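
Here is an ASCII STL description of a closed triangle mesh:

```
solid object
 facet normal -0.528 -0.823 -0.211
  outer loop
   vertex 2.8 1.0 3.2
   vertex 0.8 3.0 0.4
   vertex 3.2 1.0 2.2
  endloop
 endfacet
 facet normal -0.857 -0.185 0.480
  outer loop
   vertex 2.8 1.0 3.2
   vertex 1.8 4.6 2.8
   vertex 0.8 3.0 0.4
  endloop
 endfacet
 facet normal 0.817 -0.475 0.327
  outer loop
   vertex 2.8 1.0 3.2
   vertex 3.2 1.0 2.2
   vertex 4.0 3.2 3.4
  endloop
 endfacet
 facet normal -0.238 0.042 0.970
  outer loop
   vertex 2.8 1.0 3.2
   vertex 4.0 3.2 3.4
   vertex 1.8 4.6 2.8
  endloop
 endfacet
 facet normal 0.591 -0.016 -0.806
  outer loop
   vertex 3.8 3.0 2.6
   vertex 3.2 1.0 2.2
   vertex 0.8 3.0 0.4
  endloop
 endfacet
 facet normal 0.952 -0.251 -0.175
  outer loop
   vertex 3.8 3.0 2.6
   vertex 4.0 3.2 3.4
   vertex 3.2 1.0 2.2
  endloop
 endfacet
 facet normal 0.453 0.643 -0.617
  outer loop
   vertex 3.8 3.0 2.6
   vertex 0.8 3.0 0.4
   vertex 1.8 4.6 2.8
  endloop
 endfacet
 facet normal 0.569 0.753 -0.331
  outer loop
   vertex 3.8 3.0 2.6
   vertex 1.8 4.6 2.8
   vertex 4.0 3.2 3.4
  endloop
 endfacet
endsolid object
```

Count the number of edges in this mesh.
12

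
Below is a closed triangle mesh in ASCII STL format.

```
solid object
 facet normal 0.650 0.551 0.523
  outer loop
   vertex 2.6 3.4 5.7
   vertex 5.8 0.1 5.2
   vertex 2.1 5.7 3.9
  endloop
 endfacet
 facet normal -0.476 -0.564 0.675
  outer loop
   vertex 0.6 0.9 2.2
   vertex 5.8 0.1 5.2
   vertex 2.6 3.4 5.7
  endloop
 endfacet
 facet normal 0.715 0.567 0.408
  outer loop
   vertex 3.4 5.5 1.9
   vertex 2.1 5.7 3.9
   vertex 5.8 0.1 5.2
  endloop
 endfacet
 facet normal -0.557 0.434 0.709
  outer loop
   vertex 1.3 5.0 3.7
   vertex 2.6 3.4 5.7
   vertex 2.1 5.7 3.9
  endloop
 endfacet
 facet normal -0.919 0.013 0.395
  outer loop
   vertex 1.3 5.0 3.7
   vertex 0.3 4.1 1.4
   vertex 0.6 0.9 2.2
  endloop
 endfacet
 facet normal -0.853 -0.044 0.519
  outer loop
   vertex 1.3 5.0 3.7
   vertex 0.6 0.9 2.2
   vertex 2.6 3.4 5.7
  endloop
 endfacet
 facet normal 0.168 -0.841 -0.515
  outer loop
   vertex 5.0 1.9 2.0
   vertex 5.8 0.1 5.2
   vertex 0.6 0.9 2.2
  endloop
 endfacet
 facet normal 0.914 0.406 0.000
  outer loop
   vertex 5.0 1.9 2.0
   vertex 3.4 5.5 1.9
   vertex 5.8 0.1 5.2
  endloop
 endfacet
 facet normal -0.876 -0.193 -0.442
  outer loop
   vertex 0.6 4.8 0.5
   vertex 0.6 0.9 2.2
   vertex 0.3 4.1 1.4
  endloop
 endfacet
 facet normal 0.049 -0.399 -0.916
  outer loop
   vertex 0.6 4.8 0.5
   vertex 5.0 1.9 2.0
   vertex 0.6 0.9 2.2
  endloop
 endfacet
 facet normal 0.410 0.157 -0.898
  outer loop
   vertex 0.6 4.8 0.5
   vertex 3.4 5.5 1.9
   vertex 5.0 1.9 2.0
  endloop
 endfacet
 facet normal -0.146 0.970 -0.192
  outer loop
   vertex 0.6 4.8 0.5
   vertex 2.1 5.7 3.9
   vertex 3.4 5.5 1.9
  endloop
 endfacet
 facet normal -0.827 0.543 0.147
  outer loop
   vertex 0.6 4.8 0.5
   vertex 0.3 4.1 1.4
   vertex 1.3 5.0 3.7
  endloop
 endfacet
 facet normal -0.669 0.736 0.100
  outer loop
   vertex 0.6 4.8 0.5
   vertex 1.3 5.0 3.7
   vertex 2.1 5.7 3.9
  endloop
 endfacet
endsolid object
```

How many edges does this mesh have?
21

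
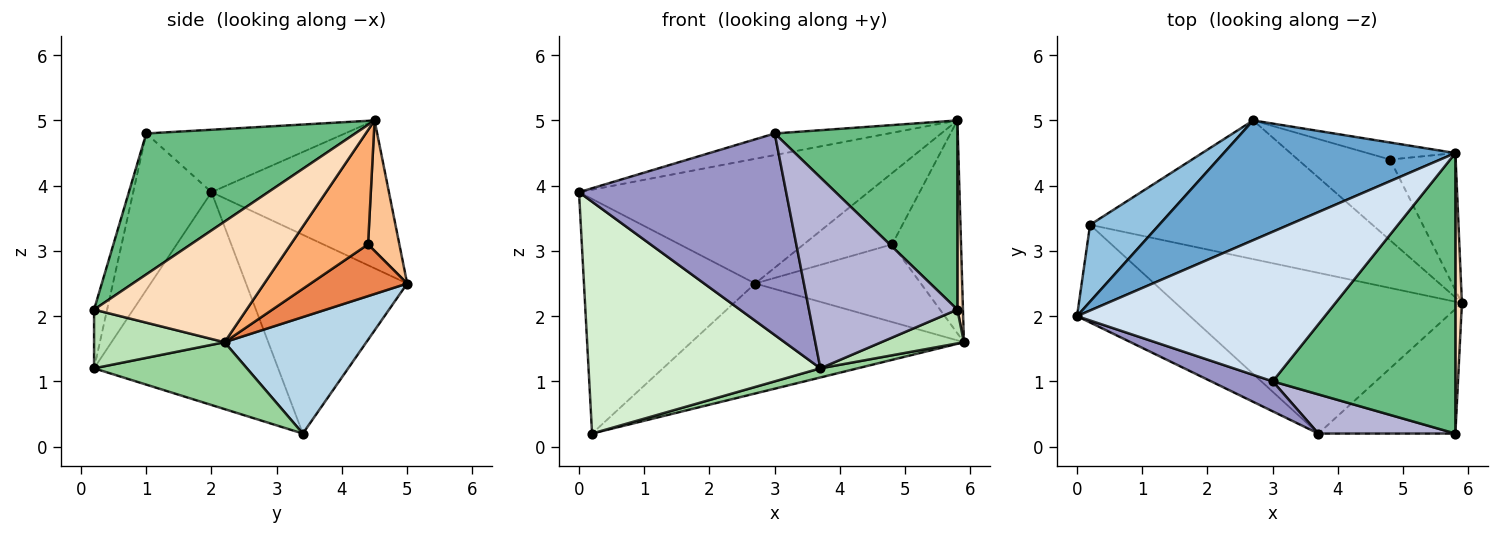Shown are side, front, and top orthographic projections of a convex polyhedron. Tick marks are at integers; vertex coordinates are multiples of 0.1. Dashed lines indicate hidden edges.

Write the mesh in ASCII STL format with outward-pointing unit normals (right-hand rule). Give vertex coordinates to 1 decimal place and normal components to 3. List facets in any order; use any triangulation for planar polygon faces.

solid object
 facet normal -0.404 0.660 0.633
  outer loop
   vertex 5.8 4.5 5.0
   vertex 2.7 5.0 2.5
   vertex 0.0 2.0 3.9
  endloop
 endfacet
 facet normal -0.667 0.708 0.232
  outer loop
   vertex 0.2 3.4 0.2
   vertex 0.0 2.0 3.9
   vertex 2.7 5.0 2.5
  endloop
 endfacet
 facet normal 0.308 0.591 -0.746
  outer loop
   vertex 0.2 3.4 0.2
   vertex 2.7 5.0 2.5
   vertex 5.9 2.2 1.6
  endloop
 endfacet
 facet normal -0.242 0.139 0.960
  outer loop
   vertex 3.0 1.0 4.8
   vertex 5.8 4.5 5.0
   vertex 0.0 2.0 3.9
  endloop
 endfacet
 facet normal 0.375 0.643 -0.668
  outer loop
   vertex 4.8 4.4 3.1
   vertex 5.9 2.2 1.6
   vertex 2.7 5.0 2.5
  endloop
 endfacet
 facet normal 0.686 0.612 -0.393
  outer loop
   vertex 4.8 4.4 3.1
   vertex 5.8 4.5 5.0
   vertex 5.9 2.2 1.6
  endloop
 endfacet
 facet normal 0.326 0.920 -0.220
  outer loop
   vertex 4.8 4.4 3.1
   vertex 2.7 5.0 2.5
   vertex 5.8 4.5 5.0
  endloop
 endfacet
 facet normal 0.998 -0.036 0.054
  outer loop
   vertex 5.8 0.2 2.1
   vertex 5.9 2.2 1.6
   vertex 5.8 4.5 5.0
  endloop
 endfacet
 facet normal 0.539 -0.471 0.698
  outer loop
   vertex 5.8 0.2 2.1
   vertex 5.8 4.5 5.0
   vertex 3.0 1.0 4.8
  endloop
 endfacet
 facet normal 0.227 -0.055 -0.972
  outer loop
   vertex 3.7 0.2 1.2
   vertex 0.2 3.4 0.2
   vertex 5.9 2.2 1.6
  endloop
 endfacet
 facet normal 0.382 -0.242 -0.892
  outer loop
   vertex 3.7 0.2 1.2
   vertex 5.9 2.2 1.6
   vertex 5.8 0.2 2.1
  endloop
 endfacet
 facet normal -0.590 -0.744 -0.313
  outer loop
   vertex 3.7 0.2 1.2
   vertex 0.0 2.0 3.9
   vertex 0.2 3.4 0.2
  endloop
 endfacet
 facet normal -0.350 -0.926 0.138
  outer loop
   vertex 3.7 0.2 1.2
   vertex 3.0 1.0 4.8
   vertex 0.0 2.0 3.9
  endloop
 endfacet
 facet normal -0.086 -0.976 0.200
  outer loop
   vertex 3.7 0.2 1.2
   vertex 5.8 0.2 2.1
   vertex 3.0 1.0 4.8
  endloop
 endfacet
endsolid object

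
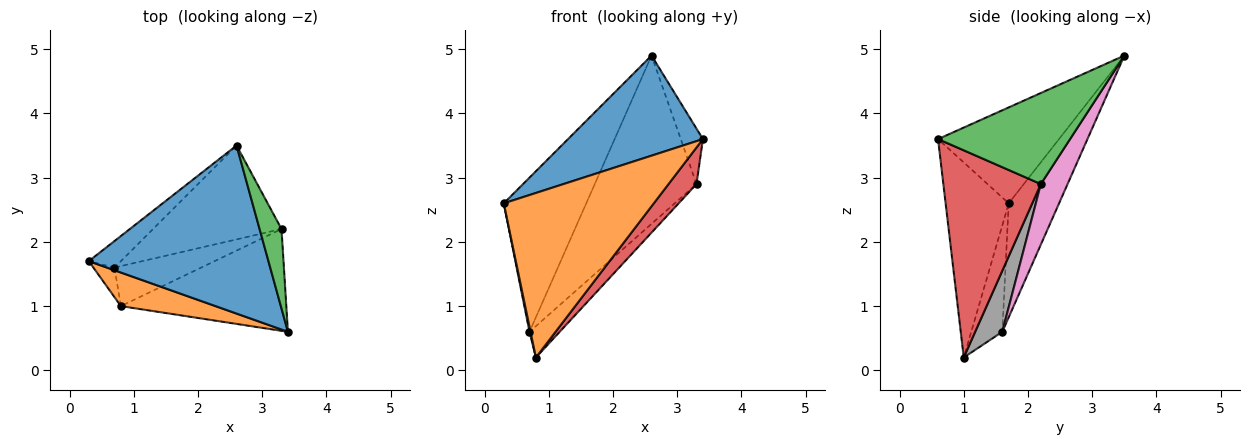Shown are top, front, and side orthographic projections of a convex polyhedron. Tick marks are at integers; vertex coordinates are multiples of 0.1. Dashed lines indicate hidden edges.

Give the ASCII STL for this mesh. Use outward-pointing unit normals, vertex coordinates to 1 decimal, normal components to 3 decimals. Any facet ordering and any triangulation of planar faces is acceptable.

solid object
 facet normal -0.417 -0.465 0.781
  outer loop
   vertex 2.6 3.5 4.9
   vertex 0.3 1.7 2.6
   vertex 3.4 0.6 3.6
  endloop
 endfacet
 facet normal -0.381 -0.906 0.185
  outer loop
   vertex 0.8 1.0 0.2
   vertex 3.4 0.6 3.6
   vertex 0.3 1.7 2.6
  endloop
 endfacet
 facet normal 0.959 0.161 0.231
  outer loop
   vertex 3.3 2.2 2.9
   vertex 2.6 3.5 4.9
   vertex 3.4 0.6 3.6
  endloop
 endfacet
 facet normal 0.763 -0.219 -0.609
  outer loop
   vertex 3.3 2.2 2.9
   vertex 3.4 0.6 3.6
   vertex 0.8 1.0 0.2
  endloop
 endfacet
 facet normal -0.516 0.844 -0.145
  outer loop
   vertex 0.7 1.6 0.6
   vertex 0.3 1.7 2.6
   vertex 2.6 3.5 4.9
  endloop
 endfacet
 facet normal -0.980 -0.034 -0.194
  outer loop
   vertex 0.7 1.6 0.6
   vertex 0.8 1.0 0.2
   vertex 0.3 1.7 2.6
  endloop
 endfacet
 facet normal 0.224 0.851 -0.475
  outer loop
   vertex 0.7 1.6 0.6
   vertex 2.6 3.5 4.9
   vertex 3.3 2.2 2.9
  endloop
 endfacet
 facet normal 0.484 0.540 -0.688
  outer loop
   vertex 0.7 1.6 0.6
   vertex 3.3 2.2 2.9
   vertex 0.8 1.0 0.2
  endloop
 endfacet
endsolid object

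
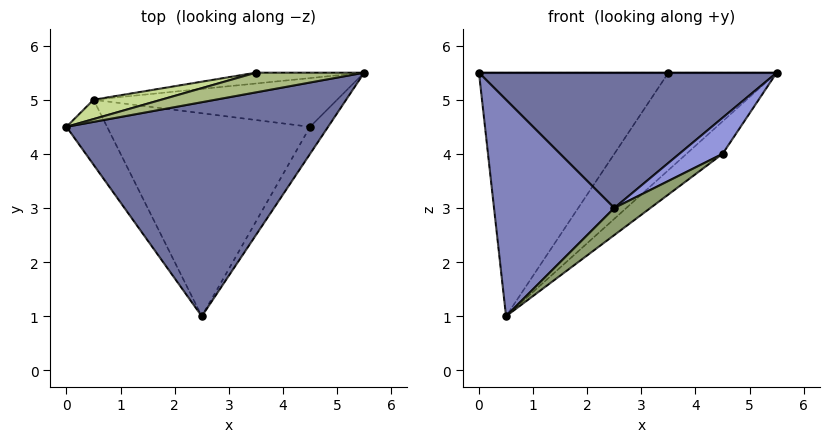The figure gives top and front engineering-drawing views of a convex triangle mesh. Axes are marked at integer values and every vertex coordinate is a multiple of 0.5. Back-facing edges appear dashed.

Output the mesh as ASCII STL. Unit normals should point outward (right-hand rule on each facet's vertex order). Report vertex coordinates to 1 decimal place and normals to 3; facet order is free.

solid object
 facet normal 0.097 -0.532 0.841
  outer loop
   vertex 2.5 1.0 3.0
   vertex 5.5 5.5 5.5
   vertex 0.0 4.5 5.5
  endloop
 endfacet
 facet normal -0.852 -0.501 -0.150
  outer loop
   vertex 0.5 5.0 1.0
   vertex 2.5 1.0 3.0
   vertex 0.0 4.5 5.5
  endloop
 endfacet
 facet normal 0.862 -0.406 -0.304
  outer loop
   vertex 4.5 4.5 4.0
   vertex 5.5 5.5 5.5
   vertex 2.5 1.0 3.0
  endloop
 endfacet
 facet normal 0.570 0.456 -0.684
  outer loop
   vertex 4.5 4.5 4.0
   vertex 0.5 5.0 1.0
   vertex 5.5 5.5 5.5
  endloop
 endfacet
 facet normal 0.588 -0.107 -0.802
  outer loop
   vertex 4.5 4.5 4.0
   vertex 2.5 1.0 3.0
   vertex 0.5 5.0 1.0
  endloop
 endfacet
 facet normal 0.000 0.000 1.000
  outer loop
   vertex 3.5 5.5 5.5
   vertex 0.0 4.5 5.5
   vertex 5.5 5.5 5.5
  endloop
 endfacet
 facet normal -0.274 0.959 0.076
  outer loop
   vertex 3.5 5.5 5.5
   vertex 0.5 5.0 1.0
   vertex 0.0 4.5 5.5
  endloop
 endfacet
 facet normal 0.000 0.994 -0.110
  outer loop
   vertex 3.5 5.5 5.5
   vertex 5.5 5.5 5.5
   vertex 0.5 5.0 1.0
  endloop
 endfacet
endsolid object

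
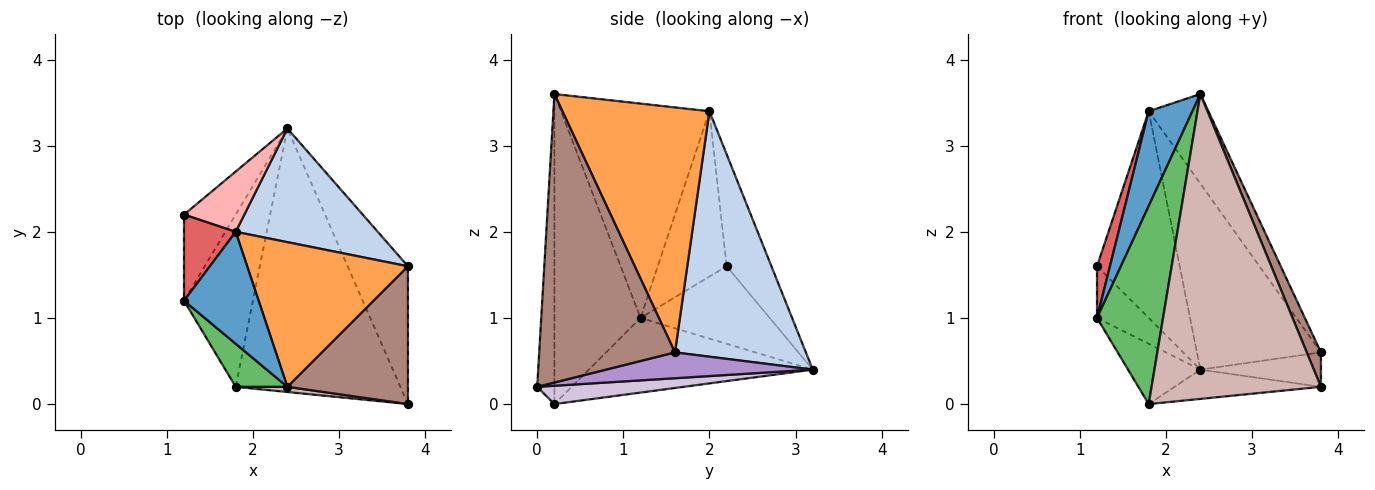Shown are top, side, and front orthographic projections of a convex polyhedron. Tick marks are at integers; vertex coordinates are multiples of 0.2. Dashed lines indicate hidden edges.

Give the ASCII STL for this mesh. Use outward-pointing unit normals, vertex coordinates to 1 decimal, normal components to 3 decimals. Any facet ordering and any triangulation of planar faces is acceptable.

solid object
 facet normal -0.910 -0.268 0.317
  outer loop
   vertex 1.8 2.0 3.4
   vertex 1.2 1.2 1.0
   vertex 2.4 0.2 3.6
  endloop
 endfacet
 facet normal 0.669 0.634 0.387
  outer loop
   vertex 1.8 2.0 3.4
   vertex 3.8 1.6 0.6
   vertex 2.4 3.2 0.4
  endloop
 endfacet
 facet normal 0.792 0.322 0.520
  outer loop
   vertex 1.8 2.0 3.4
   vertex 2.4 0.2 3.6
   vertex 3.8 1.6 0.6
  endloop
 endfacet
 facet normal -0.715 0.231 -0.660
  outer loop
   vertex 1.8 0.2 0.0
   vertex 1.2 1.2 1.0
   vertex 2.4 3.2 0.4
  endloop
 endfacet
 facet normal -0.787 -0.603 0.131
  outer loop
   vertex 1.8 0.2 0.0
   vertex 2.4 0.2 3.6
   vertex 1.2 1.2 1.0
  endloop
 endfacet
 facet normal -0.789 0.316 -0.526
  outer loop
   vertex 1.2 2.2 1.6
   vertex 2.4 3.2 0.4
   vertex 1.2 1.2 1.0
  endloop
 endfacet
 facet normal -0.940 -0.176 0.294
  outer loop
   vertex 1.2 2.2 1.6
   vertex 1.2 1.2 1.0
   vertex 1.8 2.0 3.4
  endloop
 endfacet
 facet normal -0.461 0.852 0.248
  outer loop
   vertex 1.2 2.2 1.6
   vertex 1.8 2.0 3.4
   vertex 2.4 3.2 0.4
  endloop
 endfacet
 facet normal 0.384 0.224 -0.896
  outer loop
   vertex 3.8 0.0 0.2
   vertex 2.4 3.2 0.4
   vertex 3.8 1.6 0.6
  endloop
 endfacet
 facet normal 0.110 0.110 -0.988
  outer loop
   vertex 3.8 0.0 0.2
   vertex 1.8 0.2 0.0
   vertex 2.4 3.2 0.4
  endloop
 endfacet
 facet normal 0.918 -0.096 0.384
  outer loop
   vertex 3.8 0.0 0.2
   vertex 3.8 1.6 0.6
   vertex 2.4 0.2 3.6
  endloop
 endfacet
 facet normal -0.101 -0.995 0.017
  outer loop
   vertex 3.8 0.0 0.2
   vertex 2.4 0.2 3.6
   vertex 1.8 0.2 0.0
  endloop
 endfacet
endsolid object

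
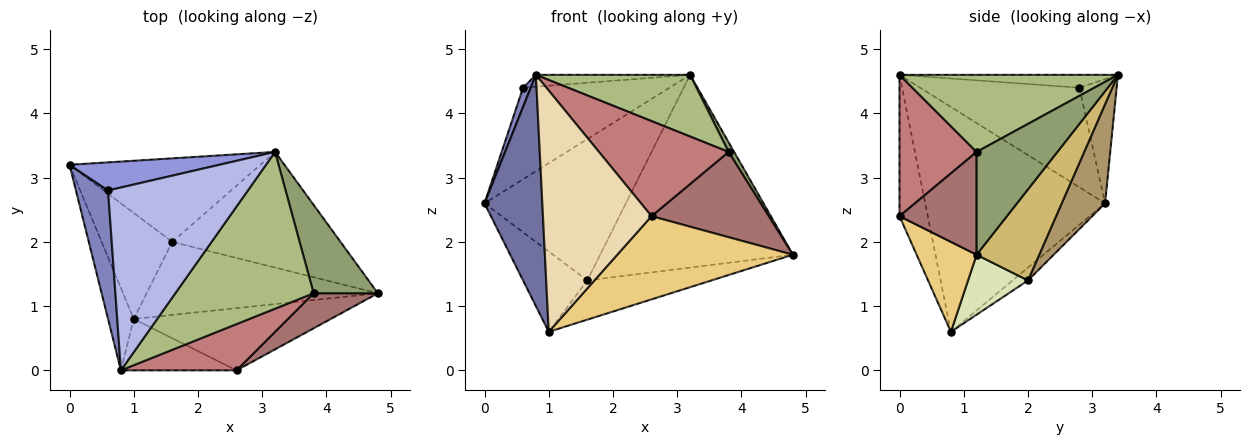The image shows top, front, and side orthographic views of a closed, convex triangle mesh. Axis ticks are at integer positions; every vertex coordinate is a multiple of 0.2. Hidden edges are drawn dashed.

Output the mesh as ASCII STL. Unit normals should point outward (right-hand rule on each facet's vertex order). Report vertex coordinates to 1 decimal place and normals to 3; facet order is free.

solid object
 facet normal -0.946 -0.304 -0.108
  outer loop
   vertex 1.0 0.8 0.6
   vertex 0.8 0.0 4.6
   vertex 0.0 3.2 2.6
  endloop
 endfacet
 facet normal -0.951 -0.046 0.307
  outer loop
   vertex 0.6 2.8 4.4
   vertex 0.0 3.2 2.6
   vertex 0.8 0.0 4.6
  endloop
 endfacet
 facet normal -0.236 0.929 0.285
  outer loop
   vertex 0.6 2.8 4.4
   vertex 3.2 3.4 4.6
   vertex 0.0 3.2 2.6
  endloop
 endfacet
 facet normal -0.091 0.064 0.994
  outer loop
   vertex 0.6 2.8 4.4
   vertex 0.8 0.0 4.6
   vertex 3.2 3.4 4.6
  endloop
 endfacet
 facet normal 0.847 -0.058 0.529
  outer loop
   vertex 3.8 1.2 3.4
   vertex 4.8 1.2 1.8
   vertex 3.2 3.4 4.6
  endloop
 endfacet
 facet normal 0.460 -0.325 0.826
  outer loop
   vertex 3.8 1.2 3.4
   vertex 3.2 3.4 4.6
   vertex 0.8 0.0 4.6
  endloop
 endfacet
 facet normal -0.143 0.598 -0.789
  outer loop
   vertex 1.6 2.0 1.4
   vertex 1.0 0.8 0.6
   vertex 0.0 3.2 2.6
  endloop
 endfacet
 facet normal 0.223 0.461 -0.859
  outer loop
   vertex 1.6 2.0 1.4
   vertex 4.8 1.2 1.8
   vertex 1.0 0.8 0.6
  endloop
 endfacet
 facet normal 0.255 0.832 -0.492
  outer loop
   vertex 1.6 2.0 1.4
   vertex 0.0 3.2 2.6
   vertex 3.2 3.4 4.6
  endloop
 endfacet
 facet normal 0.268 0.826 -0.496
  outer loop
   vertex 1.6 2.0 1.4
   vertex 3.2 3.4 4.6
   vertex 4.8 1.2 1.8
  endloop
 endfacet
 facet normal 0.264 -0.772 -0.578
  outer loop
   vertex 2.6 0.0 2.4
   vertex 1.0 0.8 0.6
   vertex 4.8 1.2 1.8
  endloop
 endfacet
 facet normal -0.247 -0.948 -0.202
  outer loop
   vertex 2.6 0.0 2.4
   vertex 0.8 0.0 4.6
   vertex 1.0 0.8 0.6
  endloop
 endfacet
 facet normal 0.520 -0.790 0.325
  outer loop
   vertex 2.6 0.0 2.4
   vertex 4.8 1.2 1.8
   vertex 3.8 1.2 3.4
  endloop
 endfacet
 facet normal 0.472 -0.793 0.386
  outer loop
   vertex 2.6 0.0 2.4
   vertex 3.8 1.2 3.4
   vertex 0.8 0.0 4.6
  endloop
 endfacet
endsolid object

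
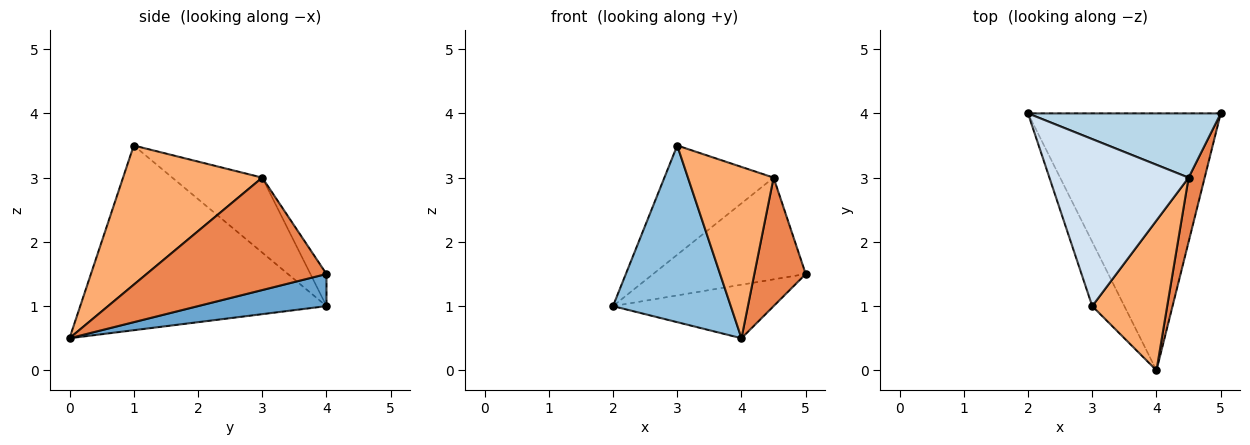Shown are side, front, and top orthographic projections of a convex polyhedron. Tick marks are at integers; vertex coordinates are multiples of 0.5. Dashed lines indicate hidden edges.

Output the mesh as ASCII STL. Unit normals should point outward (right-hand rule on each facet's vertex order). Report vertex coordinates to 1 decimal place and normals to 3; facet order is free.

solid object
 facet normal 0.161 0.201 -0.966
  outer loop
   vertex 4.0 0.0 0.5
   vertex 2.0 4.0 1.0
   vertex 5.0 4.0 1.5
  endloop
 endfacet
 facet normal -0.891 -0.426 -0.155
  outer loop
   vertex 3.0 1.0 3.5
   vertex 2.0 4.0 1.0
   vertex 4.0 0.0 0.5
  endloop
 endfacet
 facet normal -0.089 0.842 0.532
  outer loop
   vertex 4.5 3.0 3.0
   vertex 5.0 4.0 1.5
   vertex 2.0 4.0 1.0
  endloop
 endfacet
 facet normal -0.411 0.499 0.763
  outer loop
   vertex 4.5 3.0 3.0
   vertex 2.0 4.0 1.0
   vertex 3.0 1.0 3.5
  endloop
 endfacet
 facet normal 0.953 -0.272 0.136
  outer loop
   vertex 4.5 3.0 3.0
   vertex 4.0 0.0 0.5
   vertex 5.0 4.0 1.5
  endloop
 endfacet
 facet normal 0.774 -0.476 0.417
  outer loop
   vertex 4.5 3.0 3.0
   vertex 3.0 1.0 3.5
   vertex 4.0 0.0 0.5
  endloop
 endfacet
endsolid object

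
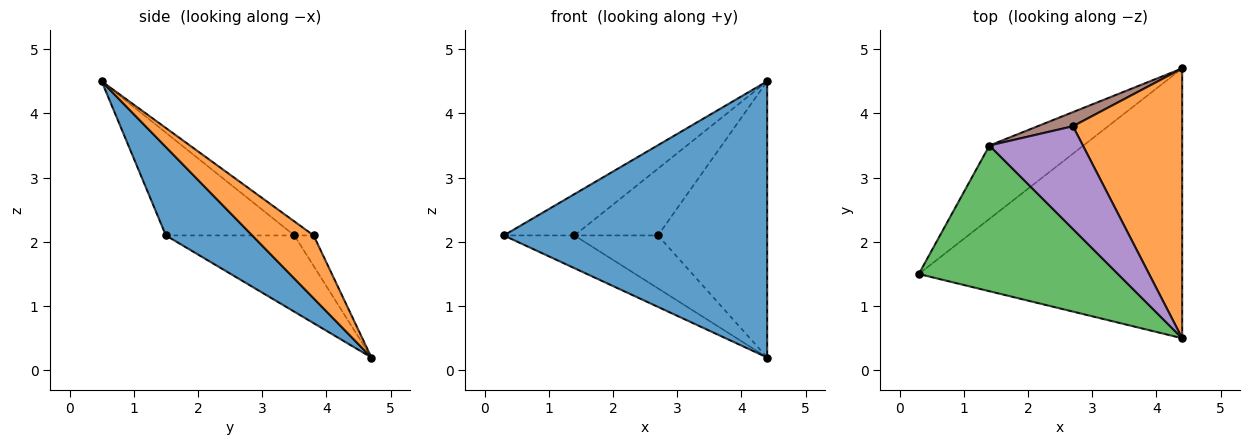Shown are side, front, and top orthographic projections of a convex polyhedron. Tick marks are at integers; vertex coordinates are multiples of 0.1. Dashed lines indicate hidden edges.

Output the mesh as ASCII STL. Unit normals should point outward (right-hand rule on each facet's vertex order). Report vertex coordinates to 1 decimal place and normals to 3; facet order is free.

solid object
 facet normal 0.228 -0.696 -0.680
  outer loop
   vertex 4.4 4.7 0.2
   vertex 4.4 0.5 4.5
   vertex 0.3 1.5 2.1
  endloop
 endfacet
 facet normal 0.373 0.664 0.648
  outer loop
   vertex 2.7 3.8 2.1
   vertex 4.4 0.5 4.5
   vertex 4.4 4.7 0.2
  endloop
 endfacet
 facet normal -0.445 0.245 0.862
  outer loop
   vertex 1.4 3.5 2.1
   vertex 0.3 1.5 2.1
   vertex 4.4 0.5 4.5
  endloop
 endfacet
 facet normal -0.596 0.328 -0.733
  outer loop
   vertex 1.4 3.5 2.1
   vertex 4.4 4.7 0.2
   vertex 0.3 1.5 2.1
  endloop
 endfacet
 facet normal -0.125 0.541 0.832
  outer loop
   vertex 1.4 3.5 2.1
   vertex 4.4 0.5 4.5
   vertex 2.7 3.8 2.1
  endloop
 endfacet
 facet normal -0.218 0.943 0.252
  outer loop
   vertex 1.4 3.5 2.1
   vertex 2.7 3.8 2.1
   vertex 4.4 4.7 0.2
  endloop
 endfacet
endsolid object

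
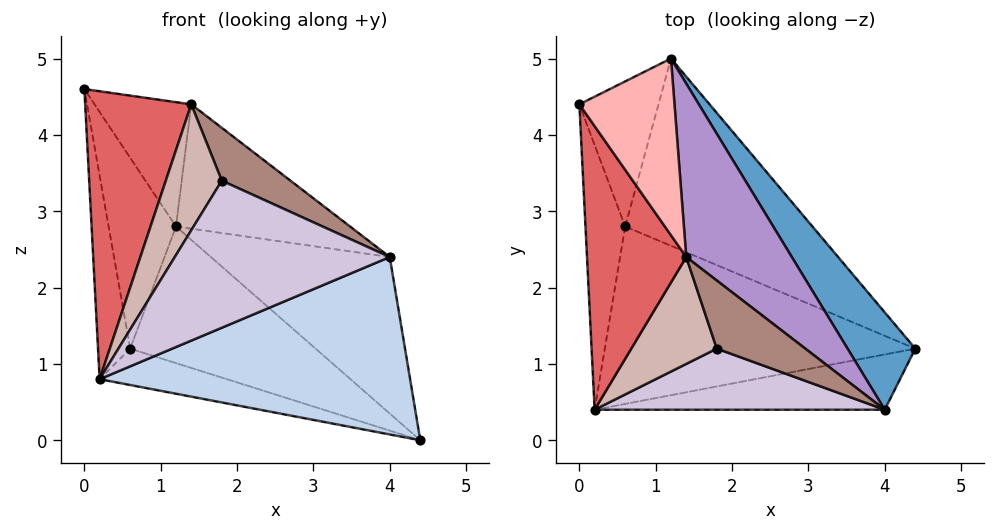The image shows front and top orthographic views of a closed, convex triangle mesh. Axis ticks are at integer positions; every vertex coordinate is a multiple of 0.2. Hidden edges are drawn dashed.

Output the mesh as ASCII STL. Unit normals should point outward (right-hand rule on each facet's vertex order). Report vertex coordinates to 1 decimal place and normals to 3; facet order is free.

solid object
 facet normal 0.827 0.478 0.297
  outer loop
   vertex 4.0 0.4 2.4
   vertex 4.4 1.2 0.0
   vertex 1.2 5.0 2.8
  endloop
 endfacet
 facet normal 0.124 -0.947 -0.295
  outer loop
   vertex 0.2 0.4 0.8
   vertex 4.4 1.2 0.0
   vertex 4.0 0.4 2.4
  endloop
 endfacet
 facet normal -0.007 0.589 -0.808
  outer loop
   vertex 0.6 2.8 1.2
   vertex 1.2 5.0 2.8
   vertex 4.4 1.2 0.0
  endloop
 endfacet
 facet normal -0.219 0.196 -0.956
  outer loop
   vertex 0.6 2.8 1.2
   vertex 4.4 1.2 0.0
   vertex 0.2 0.4 0.8
  endloop
 endfacet
 facet normal -0.794 0.484 -0.368
  outer loop
   vertex 0.6 2.8 1.2
   vertex 0.0 4.4 4.6
   vertex 1.2 5.0 2.8
  endloop
 endfacet
 facet normal -0.944 0.201 -0.261
  outer loop
   vertex 0.6 2.8 1.2
   vertex 0.2 0.4 0.8
   vertex 0.0 4.4 4.6
  endloop
 endfacet
 facet normal -0.676 -0.525 0.517
  outer loop
   vertex 1.4 2.4 4.4
   vertex 0.0 4.4 4.6
   vertex 0.2 0.4 0.8
  endloop
 endfacet
 facet normal 0.685 0.420 0.596
  outer loop
   vertex 1.4 2.4 4.4
   vertex 1.2 5.0 2.8
   vertex 0.0 4.4 4.6
  endloop
 endfacet
 facet normal 0.732 0.397 0.554
  outer loop
   vertex 1.4 2.4 4.4
   vertex 4.0 0.4 2.4
   vertex 1.2 5.0 2.8
  endloop
 endfacet
 facet normal -0.159 -0.912 0.379
  outer loop
   vertex 1.8 1.2 3.4
   vertex 0.2 0.4 0.8
   vertex 4.0 0.4 2.4
  endloop
 endfacet
 facet normal 0.135 -0.607 0.783
  outer loop
   vertex 1.8 1.2 3.4
   vertex 4.0 0.4 2.4
   vertex 1.4 2.4 4.4
  endloop
 endfacet
 facet normal -0.557 -0.633 0.537
  outer loop
   vertex 1.8 1.2 3.4
   vertex 1.4 2.4 4.4
   vertex 0.2 0.4 0.8
  endloop
 endfacet
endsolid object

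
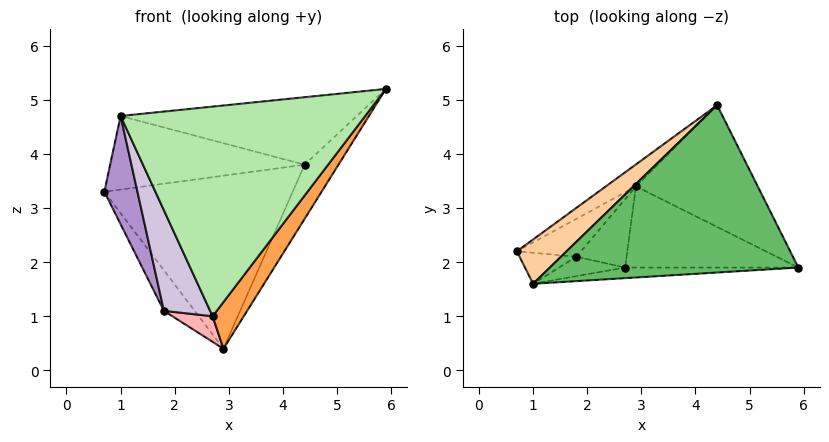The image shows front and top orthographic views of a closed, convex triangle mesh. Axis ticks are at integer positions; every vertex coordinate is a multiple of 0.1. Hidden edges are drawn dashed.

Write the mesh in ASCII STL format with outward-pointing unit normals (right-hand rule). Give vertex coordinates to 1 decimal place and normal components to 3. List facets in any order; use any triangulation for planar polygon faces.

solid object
 facet normal -0.577 0.810 -0.103
  outer loop
   vertex 2.9 3.4 0.4
   vertex 0.7 2.2 3.3
   vertex 4.4 4.9 3.8
  endloop
 endfacet
 facet normal 0.857 0.209 -0.470
  outer loop
   vertex 2.9 3.4 0.4
   vertex 4.4 4.9 3.8
   vertex 5.9 1.9 5.2
  endloop
 endfacet
 facet normal 0.751 -0.329 -0.572
  outer loop
   vertex 2.7 1.9 1.0
   vertex 2.9 3.4 0.4
   vertex 5.9 1.9 5.2
  endloop
 endfacet
 facet normal -0.571 0.703 0.424
  outer loop
   vertex 1.0 1.6 4.7
   vertex 4.4 4.9 3.8
   vertex 0.7 2.2 3.3
  endloop
 endfacet
 facet normal -0.117 0.371 0.921
  outer loop
   vertex 1.0 1.6 4.7
   vertex 5.9 1.9 5.2
   vertex 4.4 4.9 3.8
  endloop
 endfacet
 facet normal 0.066 -0.997 -0.050
  outer loop
   vertex 1.0 1.6 4.7
   vertex 2.7 1.9 1.0
   vertex 5.9 1.9 5.2
  endloop
 endfacet
 facet normal -0.792 0.446 -0.416
  outer loop
   vertex 1.8 2.1 1.1
   vertex 0.7 2.2 3.3
   vertex 2.9 3.4 0.4
  endloop
 endfacet
 facet normal -0.179 -0.345 -0.921
  outer loop
   vertex 1.8 2.1 1.1
   vertex 2.9 3.4 0.4
   vertex 2.7 1.9 1.0
  endloop
 endfacet
 facet normal -0.538 -0.810 -0.232
  outer loop
   vertex 1.8 2.1 1.1
   vertex 1.0 1.6 4.7
   vertex 0.7 2.2 3.3
  endloop
 endfacet
 facet normal -0.233 -0.955 -0.184
  outer loop
   vertex 1.8 2.1 1.1
   vertex 2.7 1.9 1.0
   vertex 1.0 1.6 4.7
  endloop
 endfacet
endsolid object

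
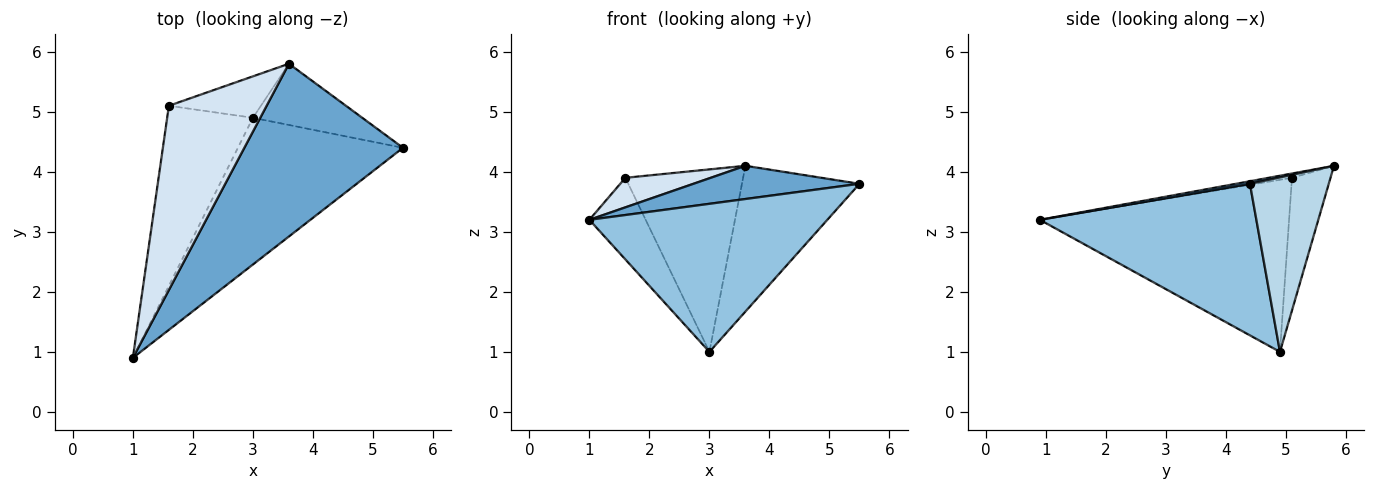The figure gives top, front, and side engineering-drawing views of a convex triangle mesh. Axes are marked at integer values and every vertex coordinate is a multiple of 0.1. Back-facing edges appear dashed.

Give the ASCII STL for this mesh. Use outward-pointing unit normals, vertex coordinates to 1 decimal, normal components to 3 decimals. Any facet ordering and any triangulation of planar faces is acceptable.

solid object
 facet normal 0.016 -0.189 0.982
  outer loop
   vertex 3.6 5.8 4.1
   vertex 1.0 0.9 3.2
   vertex 5.5 4.4 3.8
  endloop
 endfacet
 facet normal 0.543 -0.597 -0.591
  outer loop
   vertex 3.0 4.9 1.0
   vertex 5.5 4.4 3.8
   vertex 1.0 0.9 3.2
  endloop
 endfacet
 facet normal 0.526 0.784 -0.329
  outer loop
   vertex 3.0 4.9 1.0
   vertex 3.6 5.8 4.1
   vertex 5.5 4.4 3.8
  endloop
 endfacet
 facet normal -0.043 -0.158 0.986
  outer loop
   vertex 1.6 5.1 3.9
   vertex 1.0 0.9 3.2
   vertex 3.6 5.8 4.1
  endloop
 endfacet
 facet normal -0.877 0.198 -0.437
  outer loop
   vertex 1.6 5.1 3.9
   vertex 3.0 4.9 1.0
   vertex 1.0 0.9 3.2
  endloop
 endfacet
 facet normal -0.304 0.929 -0.211
  outer loop
   vertex 1.6 5.1 3.9
   vertex 3.6 5.8 4.1
   vertex 3.0 4.9 1.0
  endloop
 endfacet
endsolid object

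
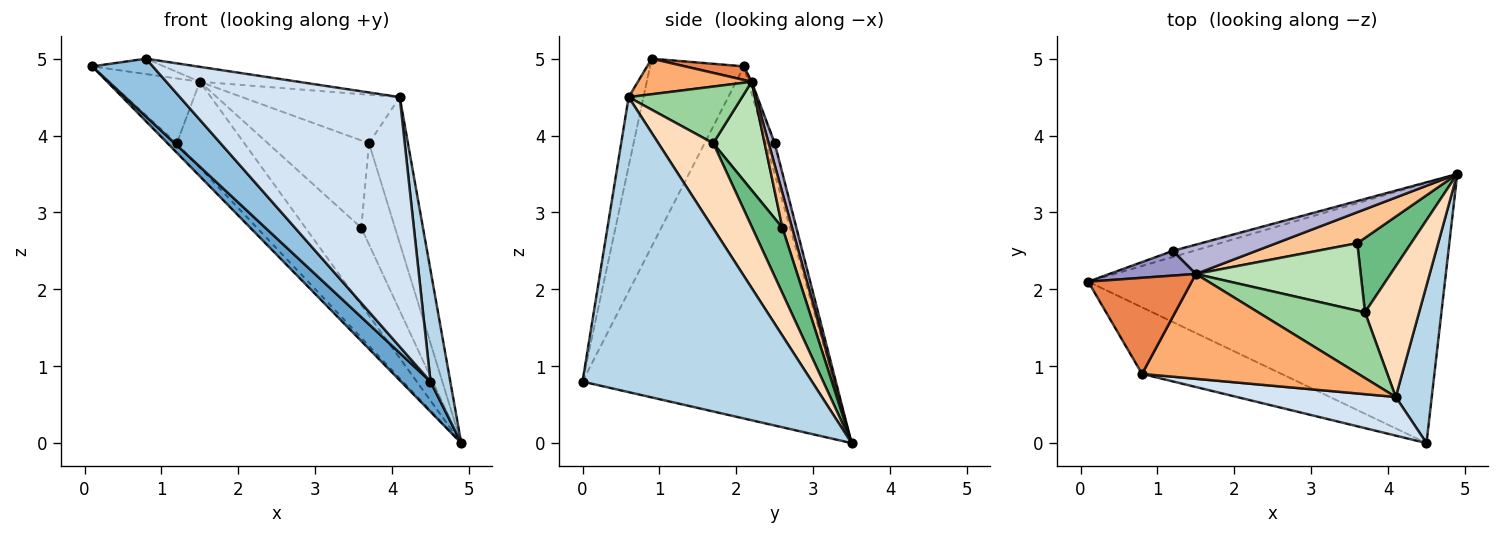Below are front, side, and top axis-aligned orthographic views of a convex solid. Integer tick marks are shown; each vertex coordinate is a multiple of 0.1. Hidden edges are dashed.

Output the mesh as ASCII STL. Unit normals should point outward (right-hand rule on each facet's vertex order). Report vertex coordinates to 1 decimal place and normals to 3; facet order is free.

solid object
 facet normal -0.700 -0.082 -0.709
  outer loop
   vertex 4.5 0.0 0.8
   vertex 0.1 2.1 4.9
   vertex 4.9 3.5 0.0
  endloop
 endfacet
 facet normal -0.713 -0.460 -0.529
  outer loop
   vertex 0.8 0.9 5.0
   vertex 0.1 2.1 4.9
   vertex 4.5 0.0 0.8
  endloop
 endfacet
 facet normal 0.989 -0.085 0.121
  outer loop
   vertex 4.1 0.6 4.5
   vertex 4.5 0.0 0.8
   vertex 4.9 3.5 0.0
  endloop
 endfacet
 facet normal -0.067 -0.986 0.153
  outer loop
   vertex 4.1 0.6 4.5
   vertex 0.8 0.9 5.0
   vertex 4.5 0.0 0.8
  endloop
 endfacet
 facet normal 0.129 0.157 0.979
  outer loop
   vertex 1.5 2.2 4.7
   vertex 0.1 2.1 4.9
   vertex 0.8 0.9 5.0
  endloop
 endfacet
 facet normal 0.161 0.139 0.977
  outer loop
   vertex 1.5 2.2 4.7
   vertex 0.8 0.9 5.0
   vertex 4.1 0.6 4.5
  endloop
 endfacet
 facet normal 0.159 0.916 0.368
  outer loop
   vertex 1.5 2.2 4.7
   vertex 3.6 2.6 2.8
   vertex 4.9 3.5 0.0
  endloop
 endfacet
 facet normal 0.724 0.514 0.460
  outer loop
   vertex 3.7 1.7 3.9
   vertex 4.1 0.6 4.5
   vertex 4.9 3.5 0.0
  endloop
 endfacet
 facet normal 0.584 0.653 0.481
  outer loop
   vertex 3.7 1.7 3.9
   vertex 4.9 3.5 0.0
   vertex 3.6 2.6 2.8
  endloop
 endfacet
 facet normal 0.393 0.546 0.740
  outer loop
   vertex 3.7 1.7 3.9
   vertex 1.5 2.2 4.7
   vertex 4.1 0.6 4.5
  endloop
 endfacet
 facet normal 0.373 0.734 0.567
  outer loop
   vertex 3.7 1.7 3.9
   vertex 3.6 2.6 2.8
   vertex 1.5 2.2 4.7
  endloop
 endfacet
 facet normal -0.624 0.657 -0.423
  outer loop
   vertex 1.2 2.5 3.9
   vertex 4.9 3.5 0.0
   vertex 0.1 2.1 4.9
  endloop
 endfacet
 facet normal -0.016 0.934 0.356
  outer loop
   vertex 1.2 2.5 3.9
   vertex 0.1 2.1 4.9
   vertex 1.5 2.2 4.7
  endloop
 endfacet
 facet normal 0.084 0.943 0.322
  outer loop
   vertex 1.2 2.5 3.9
   vertex 1.5 2.2 4.7
   vertex 4.9 3.5 0.0
  endloop
 endfacet
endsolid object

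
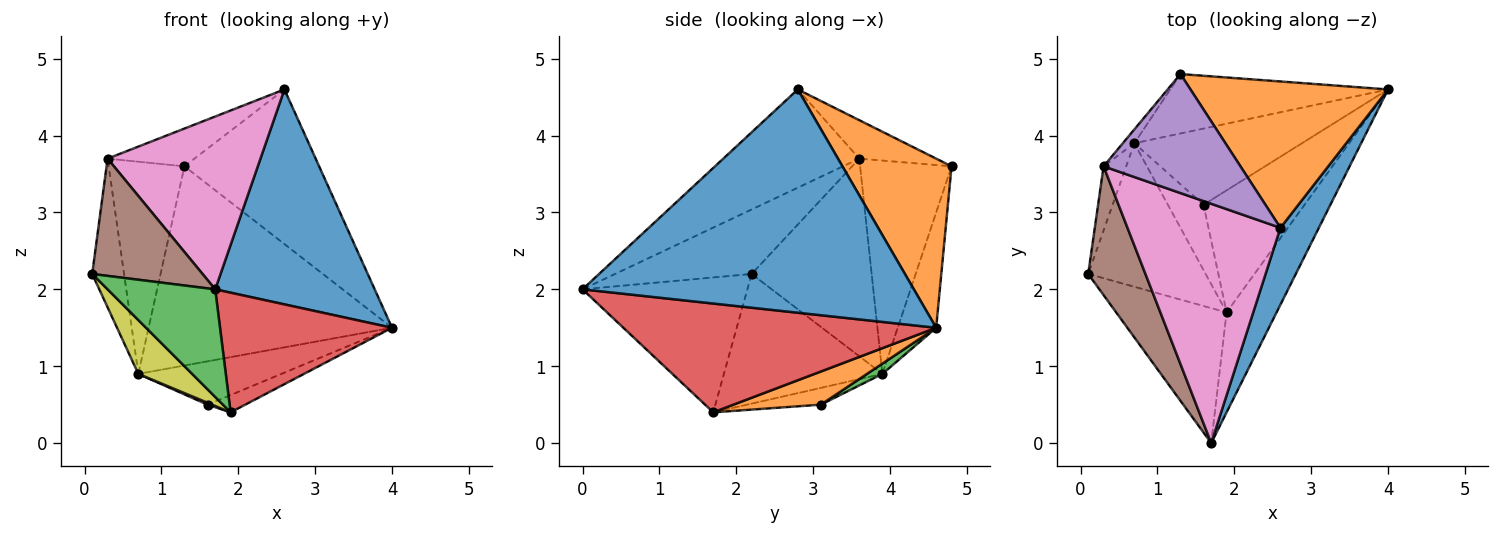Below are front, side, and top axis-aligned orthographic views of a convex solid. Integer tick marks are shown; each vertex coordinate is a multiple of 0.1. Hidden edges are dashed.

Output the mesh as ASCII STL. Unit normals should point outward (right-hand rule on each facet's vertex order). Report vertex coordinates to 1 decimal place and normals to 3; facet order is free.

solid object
 facet normal 0.890 -0.429 0.153
  outer loop
   vertex 2.6 2.8 4.6
   vertex 1.7 0.0 2.0
   vertex 4.0 4.6 1.5
  endloop
 endfacet
 facet normal 0.507 0.626 0.592
  outer loop
   vertex 1.3 4.8 3.6
   vertex 2.6 2.8 4.6
   vertex 4.0 4.6 1.5
  endloop
 endfacet
 facet normal -0.691 -0.451 -0.565
  outer loop
   vertex 1.9 1.7 0.4
   vertex 1.7 0.0 2.0
   vertex 0.1 2.2 2.2
  endloop
 endfacet
 facet normal 0.813 -0.447 -0.373
  outer loop
   vertex 1.9 1.7 0.4
   vertex 4.0 4.6 1.5
   vertex 1.7 0.0 2.0
  endloop
 endfacet
 facet normal -0.259 0.292 0.921
  outer loop
   vertex 0.3 3.6 3.7
   vertex 2.6 2.8 4.6
   vertex 1.3 4.8 3.6
  endloop
 endfacet
 facet normal -0.640 -0.517 0.568
  outer loop
   vertex 0.3 3.6 3.7
   vertex 0.1 2.2 2.2
   vertex 1.7 0.0 2.0
  endloop
 endfacet
 facet normal -0.462 -0.519 0.719
  outer loop
   vertex 0.3 3.6 3.7
   vertex 1.7 0.0 2.0
   vertex 2.6 2.8 4.6
  endloop
 endfacet
 facet normal -0.150 0.948 -0.283
  outer loop
   vertex 0.7 3.9 0.9
   vertex 1.3 4.8 3.6
   vertex 4.0 4.6 1.5
  endloop
 endfacet
 facet normal -0.719 -0.244 -0.651
  outer loop
   vertex 0.7 3.9 0.9
   vertex 1.9 1.7 0.4
   vertex 0.1 2.2 2.2
  endloop
 endfacet
 facet normal -0.961 0.255 -0.110
  outer loop
   vertex 0.7 3.9 0.9
   vertex 0.1 2.2 2.2
   vertex 0.3 3.6 3.7
  endloop
 endfacet
 facet normal -0.769 0.638 -0.042
  outer loop
   vertex 0.7 3.9 0.9
   vertex 0.3 3.6 3.7
   vertex 1.3 4.8 3.6
  endloop
 endfacet
 facet normal 0.309 0.133 -0.942
  outer loop
   vertex 1.6 3.1 0.5
   vertex 4.0 4.6 1.5
   vertex 1.9 1.7 0.4
  endloop
 endfacet
 facet normal 0.053 0.494 -0.868
  outer loop
   vertex 1.6 3.1 0.5
   vertex 0.7 3.9 0.9
   vertex 4.0 4.6 1.5
  endloop
 endfacet
 facet normal -0.426 -0.027 -0.904
  outer loop
   vertex 1.6 3.1 0.5
   vertex 1.9 1.7 0.4
   vertex 0.7 3.9 0.9
  endloop
 endfacet
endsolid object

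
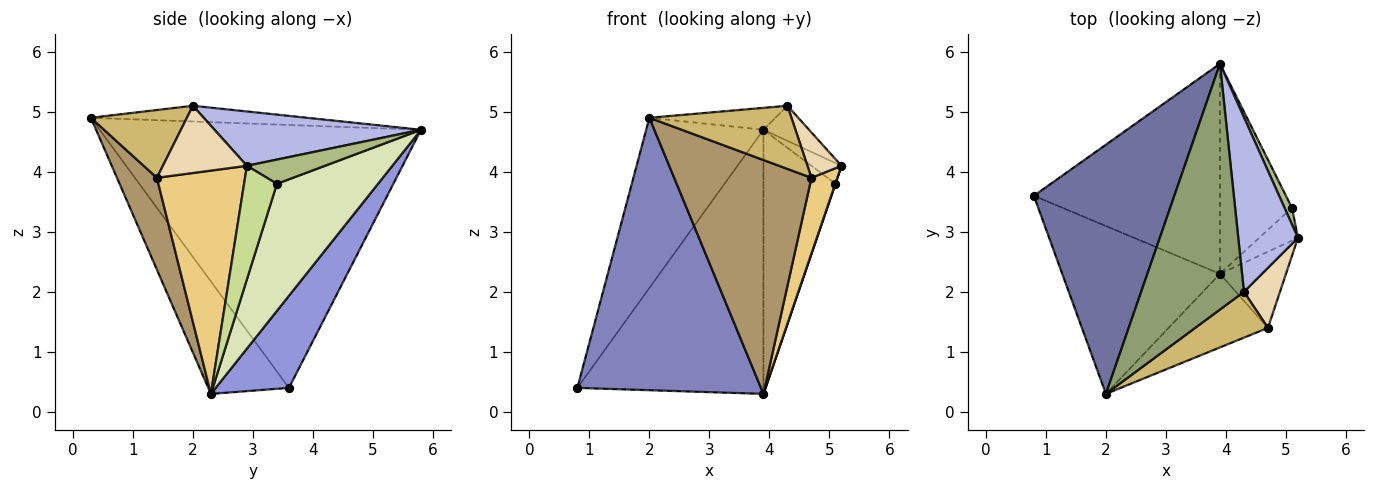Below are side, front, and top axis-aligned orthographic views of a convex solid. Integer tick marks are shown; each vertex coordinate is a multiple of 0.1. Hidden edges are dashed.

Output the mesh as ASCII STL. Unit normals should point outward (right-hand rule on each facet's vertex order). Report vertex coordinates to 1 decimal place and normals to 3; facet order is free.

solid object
 facet normal -0.840 0.306 0.449
  outer loop
   vertex 3.9 5.8 4.7
   vertex 0.8 3.6 0.4
   vertex 2.0 0.3 4.9
  endloop
 endfacet
 facet normal -0.350 -0.797 -0.491
  outer loop
   vertex 3.9 2.3 0.3
   vertex 2.0 0.3 4.9
   vertex 0.8 3.6 0.4
  endloop
 endfacet
 facet normal 0.294 0.748 -0.595
  outer loop
   vertex 3.9 2.3 0.3
   vertex 0.8 3.6 0.4
   vertex 3.9 5.8 4.7
  endloop
 endfacet
 facet normal 0.666 0.147 0.732
  outer loop
   vertex 4.3 2.0 5.1
   vertex 5.2 2.9 4.1
   vertex 3.9 5.8 4.7
  endloop
 endfacet
 facet normal -0.151 0.088 0.985
  outer loop
   vertex 4.3 2.0 5.1
   vertex 3.9 5.8 4.7
   vertex 2.0 0.3 4.9
  endloop
 endfacet
 facet normal 0.897 0.345 0.276
  outer loop
   vertex 5.1 3.4 3.8
   vertex 3.9 5.8 4.7
   vertex 5.2 2.9 4.1
  endloop
 endfacet
 facet normal 0.946 -0.005 -0.323
  outer loop
   vertex 5.1 3.4 3.8
   vertex 5.2 2.9 4.1
   vertex 3.9 2.3 0.3
  endloop
 endfacet
 facet normal 0.739 0.527 -0.419
  outer loop
   vertex 5.1 3.4 3.8
   vertex 3.9 2.3 0.3
   vertex 3.9 5.8 4.7
  endloop
 endfacet
 facet normal 0.267 -0.919 -0.289
  outer loop
   vertex 4.7 1.4 3.9
   vertex 2.0 0.3 4.9
   vertex 3.9 2.3 0.3
  endloop
 endfacet
 facet normal 0.480 -0.710 0.515
  outer loop
   vertex 4.7 1.4 3.9
   vertex 4.3 2.0 5.1
   vertex 2.0 0.3 4.9
  endloop
 endfacet
 facet normal 0.923 -0.271 -0.273
  outer loop
   vertex 4.7 1.4 3.9
   vertex 3.9 2.3 0.3
   vertex 5.2 2.9 4.1
  endloop
 endfacet
 facet normal 0.830 -0.336 0.445
  outer loop
   vertex 4.7 1.4 3.9
   vertex 5.2 2.9 4.1
   vertex 4.3 2.0 5.1
  endloop
 endfacet
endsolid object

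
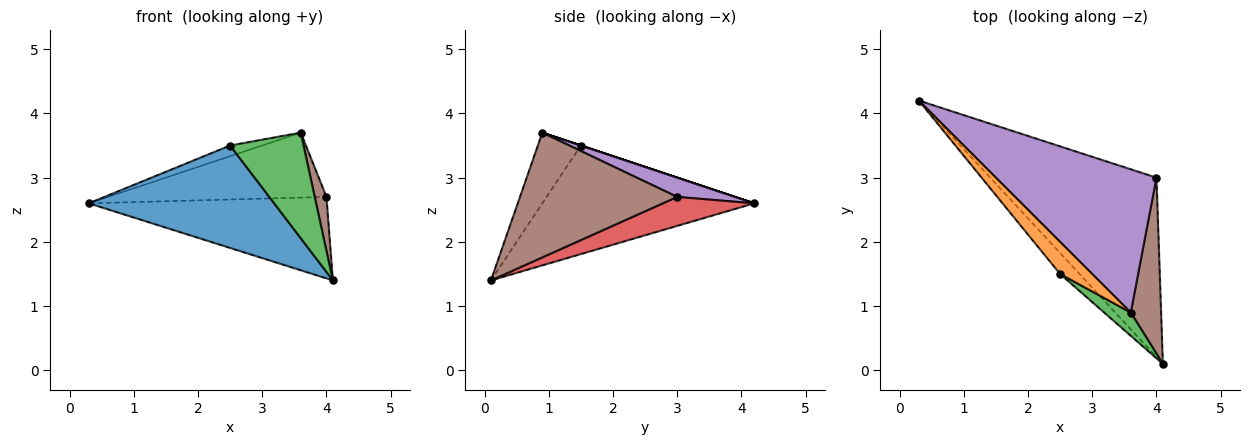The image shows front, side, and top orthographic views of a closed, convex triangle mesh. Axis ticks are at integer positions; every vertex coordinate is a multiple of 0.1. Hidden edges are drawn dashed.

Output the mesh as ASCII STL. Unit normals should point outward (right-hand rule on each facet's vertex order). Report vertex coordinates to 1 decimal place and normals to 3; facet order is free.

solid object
 facet normal -0.746 -0.652 -0.133
  outer loop
   vertex 2.5 1.5 3.5
   vertex 0.3 4.2 2.6
   vertex 4.1 0.1 1.4
  endloop
 endfacet
 facet normal 0.000 0.316 0.949
  outer loop
   vertex 2.5 1.5 3.5
   vertex 3.6 0.9 3.7
   vertex 0.3 4.2 2.6
  endloop
 endfacet
 facet normal -0.496 -0.848 0.187
  outer loop
   vertex 2.5 1.5 3.5
   vertex 4.1 0.1 1.4
   vertex 3.6 0.9 3.7
  endloop
 endfacet
 facet normal 0.157 0.408 -0.899
  outer loop
   vertex 4.0 3.0 2.7
   vertex 4.1 0.1 1.4
   vertex 0.3 4.2 2.6
  endloop
 endfacet
 facet normal 0.109 0.410 0.905
  outer loop
   vertex 4.0 3.0 2.7
   vertex 0.3 4.2 2.6
   vertex 3.6 0.9 3.7
  endloop
 endfacet
 facet normal 0.969 -0.072 0.236
  outer loop
   vertex 4.0 3.0 2.7
   vertex 3.6 0.9 3.7
   vertex 4.1 0.1 1.4
  endloop
 endfacet
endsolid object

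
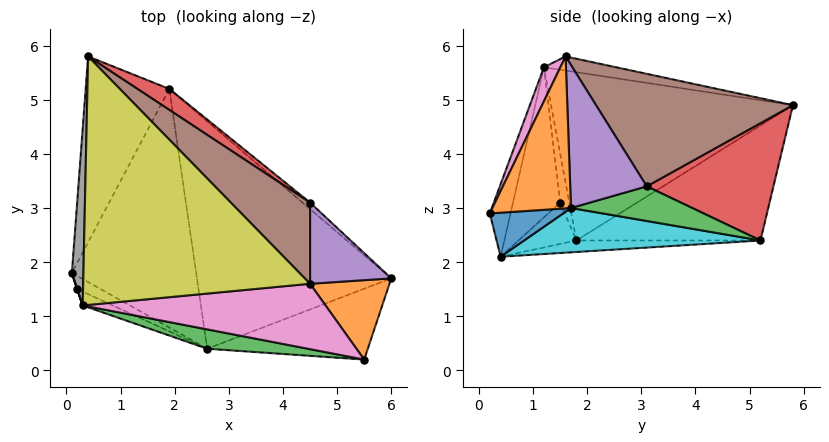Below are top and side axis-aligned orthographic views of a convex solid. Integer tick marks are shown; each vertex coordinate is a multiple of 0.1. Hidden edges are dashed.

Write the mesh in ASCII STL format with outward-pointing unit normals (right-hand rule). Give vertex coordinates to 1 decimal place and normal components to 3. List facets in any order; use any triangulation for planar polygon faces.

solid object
 facet normal -0.744 0.394 -0.541
  outer loop
   vertex 1.9 5.2 2.4
   vertex 0.1 1.8 2.4
   vertex 0.4 5.8 4.9
  endloop
 endfacet
 facet normal 0.843 -0.310 0.440
  outer loop
   vertex 5.5 0.2 2.9
   vertex 6.0 1.7 3.0
   vertex 4.5 1.6 5.8
  endloop
 endfacet
 facet normal 0.655 0.742 -0.143
  outer loop
   vertex 4.5 3.1 3.4
   vertex 6.0 1.7 3.0
   vertex 1.9 5.2 2.4
  endloop
 endfacet
 facet normal 0.583 0.797 0.158
  outer loop
   vertex 4.5 3.1 3.4
   vertex 1.9 5.2 2.4
   vertex 0.4 5.8 4.9
  endloop
 endfacet
 facet normal 0.682 0.620 0.388
  outer loop
   vertex 4.5 3.1 3.4
   vertex 4.5 1.6 5.8
   vertex 6.0 1.7 3.0
  endloop
 endfacet
 facet normal 0.601 0.678 0.424
  outer loop
   vertex 4.5 3.1 3.4
   vertex 0.4 5.8 4.9
   vertex 4.5 1.6 5.8
  endloop
 endfacet
 facet normal 0.063 -0.890 0.451
  outer loop
   vertex 0.3 1.2 5.6
   vertex 5.5 0.2 2.9
   vertex 4.5 1.6 5.8
  endloop
 endfacet
 facet normal -0.997 0.032 0.068
  outer loop
   vertex 0.3 1.2 5.6
   vertex 0.4 5.8 4.9
   vertex 0.1 1.8 2.4
  endloop
 endfacet
 facet normal -0.061 0.151 0.987
  outer loop
   vertex 0.3 1.2 5.6
   vertex 4.5 1.6 5.8
   vertex 0.4 5.8 4.9
  endloop
 endfacet
 facet normal 0.221 0.093 -0.971
  outer loop
   vertex 2.6 0.4 2.1
   vertex 1.9 5.2 2.4
   vertex 6.0 1.7 3.0
  endloop
 endfacet
 facet normal 0.264 -0.024 -0.964
  outer loop
   vertex 2.6 0.4 2.1
   vertex 6.0 1.7 3.0
   vertex 5.5 0.2 2.9
  endloop
 endfacet
 facet normal -0.092 0.049 -0.995
  outer loop
   vertex 2.6 0.4 2.1
   vertex 0.1 1.8 2.4
   vertex 1.9 5.2 2.4
  endloop
 endfacet
 facet normal -0.110 -0.982 0.152
  outer loop
   vertex 2.6 0.4 2.1
   vertex 5.5 0.2 2.9
   vertex 0.3 1.2 5.6
  endloop
 endfacet
 facet normal -0.949 -0.316 0.000
  outer loop
   vertex 0.2 1.5 3.1
   vertex 0.3 1.2 5.6
   vertex 0.1 1.8 2.4
  endloop
 endfacet
 facet normal -0.494 -0.822 -0.282
  outer loop
   vertex 0.2 1.5 3.1
   vertex 0.1 1.8 2.4
   vertex 2.6 0.4 2.1
  endloop
 endfacet
 facet normal -0.445 -0.891 -0.089
  outer loop
   vertex 0.2 1.5 3.1
   vertex 2.6 0.4 2.1
   vertex 0.3 1.2 5.6
  endloop
 endfacet
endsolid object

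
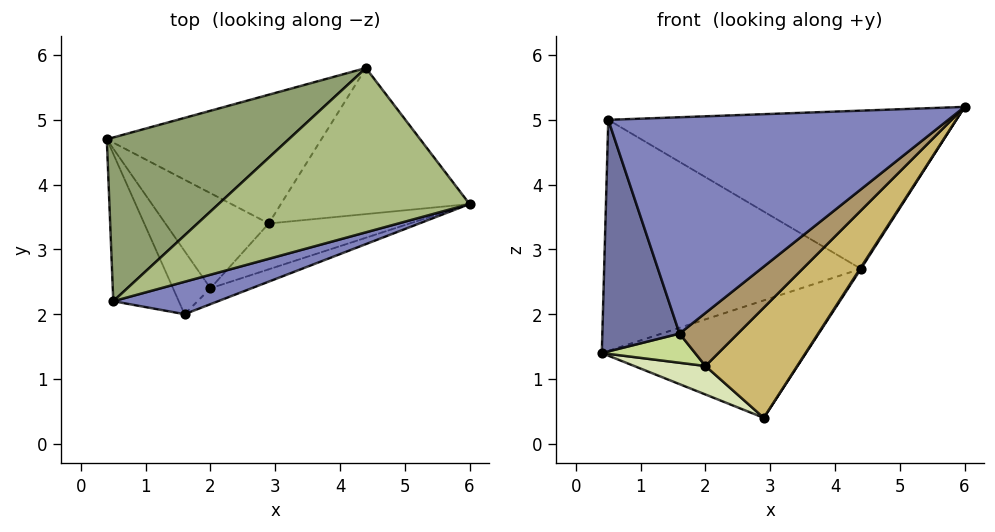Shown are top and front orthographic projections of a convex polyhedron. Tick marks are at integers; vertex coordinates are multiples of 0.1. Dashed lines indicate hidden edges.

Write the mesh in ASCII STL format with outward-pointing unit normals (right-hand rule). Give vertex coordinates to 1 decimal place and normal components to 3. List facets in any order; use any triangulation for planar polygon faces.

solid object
 facet normal -0.870 -0.416 -0.265
  outer loop
   vertex 0.5 2.2 5.0
   vertex 0.4 4.7 1.4
   vertex 1.6 2.0 1.7
  endloop
 endfacet
 facet normal 0.256 -0.956 0.143
  outer loop
   vertex 0.5 2.2 5.0
   vertex 1.6 2.0 1.7
   vertex 6.0 3.7 5.2
  endloop
 endfacet
 facet normal 0.055 0.673 -0.738
  outer loop
   vertex 4.4 5.8 2.7
   vertex 2.9 3.4 0.4
   vertex 0.4 4.7 1.4
  endloop
 endfacet
 facet normal 0.840 -0.005 -0.542
  outer loop
   vertex 4.4 5.8 2.7
   vertex 6.0 3.7 5.2
   vertex 2.9 3.4 0.4
  endloop
 endfacet
 facet normal -0.381 0.754 0.534
  outer loop
   vertex 4.4 5.8 2.7
   vertex 0.4 4.7 1.4
   vertex 0.5 2.2 5.0
  endloop
 endfacet
 facet normal -0.211 0.678 0.704
  outer loop
   vertex 4.4 5.8 2.7
   vertex 0.5 2.2 5.0
   vertex 6.0 3.7 5.2
  endloop
 endfacet
 facet normal -0.582 -0.341 -0.738
  outer loop
   vertex 2.0 2.4 1.2
   vertex 1.6 2.0 1.7
   vertex 0.4 4.7 1.4
  endloop
 endfacet
 facet normal -0.470 -0.253 -0.846
  outer loop
   vertex 2.0 2.4 1.2
   vertex 0.4 4.7 1.4
   vertex 2.9 3.4 0.4
  endloop
 endfacet
 facet normal 0.514 -0.822 -0.247
  outer loop
   vertex 2.0 2.4 1.2
   vertex 6.0 3.7 5.2
   vertex 1.6 2.0 1.7
  endloop
 endfacet
 facet normal 0.565 -0.762 -0.317
  outer loop
   vertex 2.0 2.4 1.2
   vertex 2.9 3.4 0.4
   vertex 6.0 3.7 5.2
  endloop
 endfacet
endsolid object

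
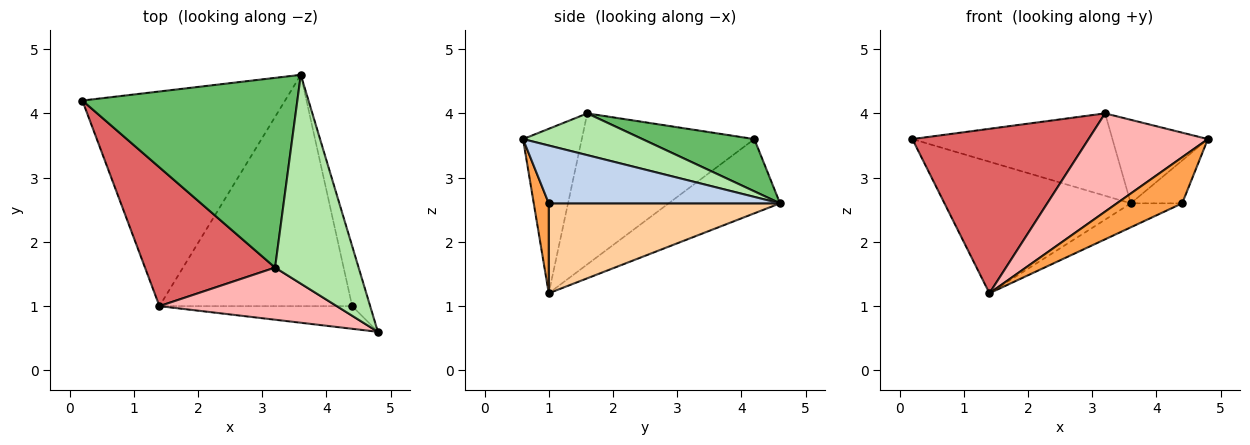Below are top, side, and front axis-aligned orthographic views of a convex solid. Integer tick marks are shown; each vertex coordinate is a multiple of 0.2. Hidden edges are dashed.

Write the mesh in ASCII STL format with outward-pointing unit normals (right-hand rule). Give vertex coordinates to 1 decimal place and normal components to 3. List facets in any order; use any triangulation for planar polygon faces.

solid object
 facet normal -0.298 0.499 -0.814
  outer loop
   vertex 1.4 1.0 1.2
   vertex 0.2 4.2 3.6
   vertex 3.6 4.6 2.6
  endloop
 endfacet
 facet normal 0.934 0.208 -0.291
  outer loop
   vertex 4.4 1.0 2.6
   vertex 3.6 4.6 2.6
   vertex 4.8 0.6 3.6
  endloop
 endfacet
 facet normal 0.202 -0.879 -0.432
  outer loop
   vertex 4.4 1.0 2.6
   vertex 4.8 0.6 3.6
   vertex 1.4 1.0 1.2
  endloop
 endfacet
 facet normal 0.421 0.094 -0.902
  outer loop
   vertex 4.4 1.0 2.6
   vertex 1.4 1.0 1.2
   vertex 3.6 4.6 2.6
  endloop
 endfacet
 facet normal 0.218 0.389 0.895
  outer loop
   vertex 3.2 1.6 4.0
   vertex 3.6 4.6 2.6
   vertex 0.2 4.2 3.6
  endloop
 endfacet
 facet normal 0.421 0.337 0.842
  outer loop
   vertex 3.2 1.6 4.0
   vertex 4.8 0.6 3.6
   vertex 3.6 4.6 2.6
  endloop
 endfacet
 facet normal -0.599 -0.612 0.516
  outer loop
   vertex 3.2 1.6 4.0
   vertex 0.2 4.2 3.6
   vertex 1.4 1.0 1.2
  endloop
 endfacet
 facet normal -0.399 -0.810 0.430
  outer loop
   vertex 3.2 1.6 4.0
   vertex 1.4 1.0 1.2
   vertex 4.8 0.6 3.6
  endloop
 endfacet
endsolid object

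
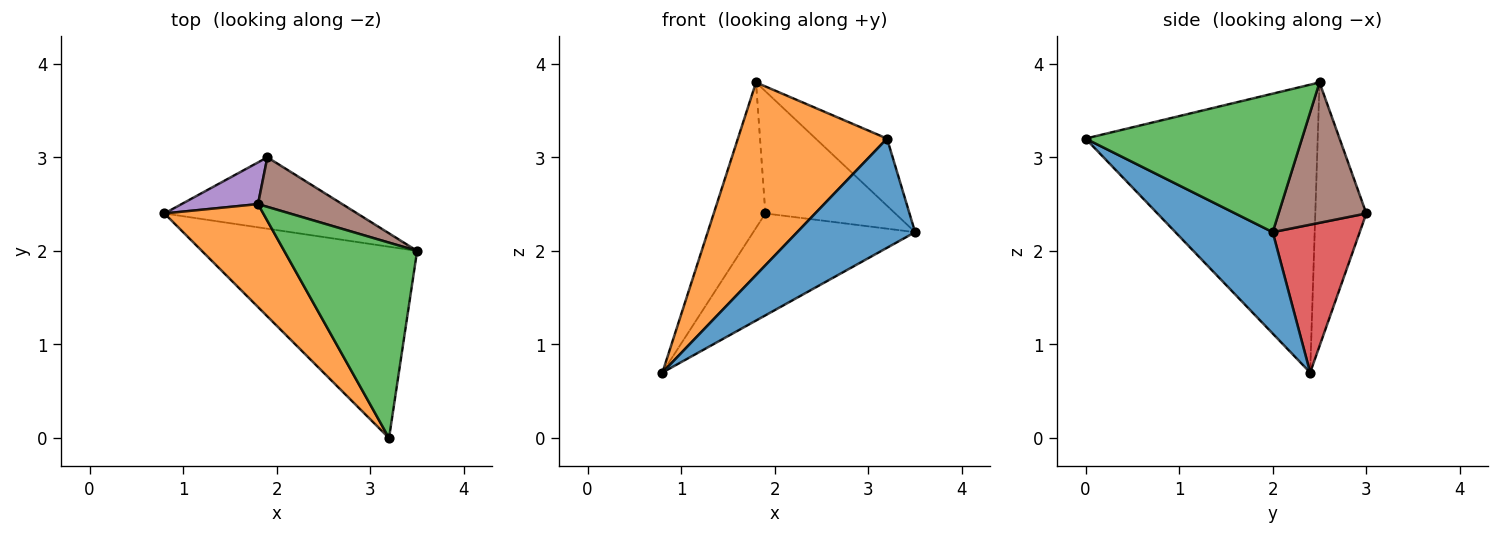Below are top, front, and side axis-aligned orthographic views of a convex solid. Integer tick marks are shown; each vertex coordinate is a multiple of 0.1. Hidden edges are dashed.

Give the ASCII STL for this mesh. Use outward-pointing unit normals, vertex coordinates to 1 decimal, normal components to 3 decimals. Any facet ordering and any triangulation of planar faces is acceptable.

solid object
 facet normal 0.379 -0.459 -0.804
  outer loop
   vertex 3.2 0.0 3.2
   vertex 0.8 2.4 0.7
   vertex 3.5 2.0 2.2
  endloop
 endfacet
 facet normal -0.808 -0.519 0.277
  outer loop
   vertex 1.8 2.5 3.8
   vertex 0.8 2.4 0.7
   vertex 3.2 0.0 3.2
  endloop
 endfacet
 facet normal 0.702 0.231 0.674
  outer loop
   vertex 1.8 2.5 3.8
   vertex 3.2 0.0 3.2
   vertex 3.5 2.0 2.2
  endloop
 endfacet
 facet normal 0.403 0.750 -0.525
  outer loop
   vertex 1.9 3.0 2.4
   vertex 3.5 2.0 2.2
   vertex 0.8 2.4 0.7
  endloop
 endfacet
 facet normal -0.689 0.697 0.200
  outer loop
   vertex 1.9 3.0 2.4
   vertex 0.8 2.4 0.7
   vertex 1.8 2.5 3.8
  endloop
 endfacet
 facet normal 0.531 0.785 0.318
  outer loop
   vertex 1.9 3.0 2.4
   vertex 1.8 2.5 3.8
   vertex 3.5 2.0 2.2
  endloop
 endfacet
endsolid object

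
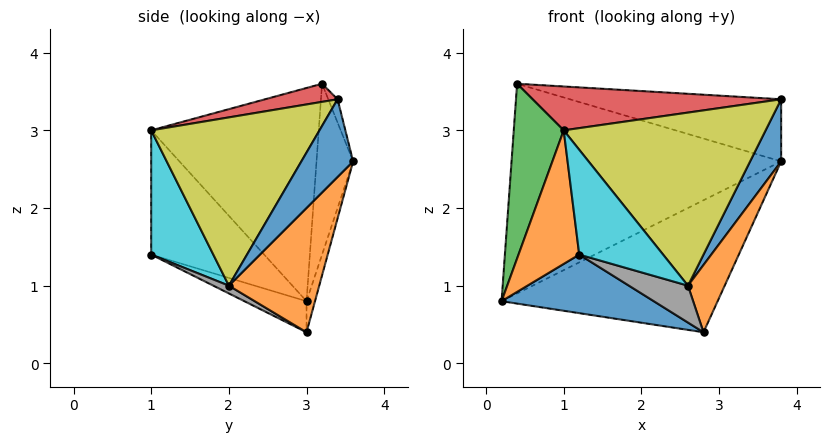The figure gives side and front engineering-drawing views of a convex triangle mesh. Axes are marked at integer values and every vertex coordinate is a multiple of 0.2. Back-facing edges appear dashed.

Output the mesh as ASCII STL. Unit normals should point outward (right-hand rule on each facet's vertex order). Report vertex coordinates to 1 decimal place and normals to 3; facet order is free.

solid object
 facet normal -0.142 -0.349 -0.926
  outer loop
   vertex 2.8 3.0 0.4
   vertex 1.2 1.0 1.4
   vertex 0.2 3.0 0.8
  endloop
 endfacet
 facet normal -0.876 -0.471 -0.109
  outer loop
   vertex 1.0 1.0 3.0
   vertex 0.2 3.0 0.8
   vertex 1.2 1.0 1.4
  endloop
 endfacet
 facet normal -0.955 -0.284 0.089
  outer loop
   vertex 1.0 1.0 3.0
   vertex 0.4 3.2 3.6
   vertex 0.2 3.0 0.8
  endloop
 endfacet
 facet normal 0.071 -0.244 0.967
  outer loop
   vertex 1.0 1.0 3.0
   vertex 3.8 3.4 3.4
   vertex 0.4 3.2 3.6
  endloop
 endfacet
 facet normal -0.038 0.968 -0.247
  outer loop
   vertex 3.8 3.6 2.6
   vertex 2.8 3.0 0.4
   vertex 0.2 3.0 0.8
  endloop
 endfacet
 facet normal -0.134 0.989 -0.061
  outer loop
   vertex 3.8 3.6 2.6
   vertex 0.2 3.0 0.8
   vertex 0.4 3.2 3.6
  endloop
 endfacet
 facet normal -0.043 0.969 0.242
  outer loop
   vertex 3.8 3.6 2.6
   vertex 0.4 3.2 3.6
   vertex 3.8 3.4 3.4
  endloop
 endfacet
 facet normal 0.139 -0.530 -0.837
  outer loop
   vertex 2.6 2.0 1.0
   vertex 1.2 1.0 1.4
   vertex 2.8 3.0 0.4
  endloop
 endfacet
 facet normal 0.635 -0.762 0.127
  outer loop
   vertex 2.6 2.0 1.0
   vertex 3.8 3.4 3.4
   vertex 1.0 1.0 3.0
  endloop
 endfacet
 facet normal 0.594 -0.801 0.074
  outer loop
   vertex 2.6 2.0 1.0
   vertex 1.0 1.0 3.0
   vertex 1.2 1.0 1.4
  endloop
 endfacet
 facet normal 0.850 -0.510 -0.128
  outer loop
   vertex 2.6 2.0 1.0
   vertex 3.8 3.6 2.6
   vertex 3.8 3.4 3.4
  endloop
 endfacet
 facet normal 0.883 -0.359 -0.303
  outer loop
   vertex 2.6 2.0 1.0
   vertex 2.8 3.0 0.4
   vertex 3.8 3.6 2.6
  endloop
 endfacet
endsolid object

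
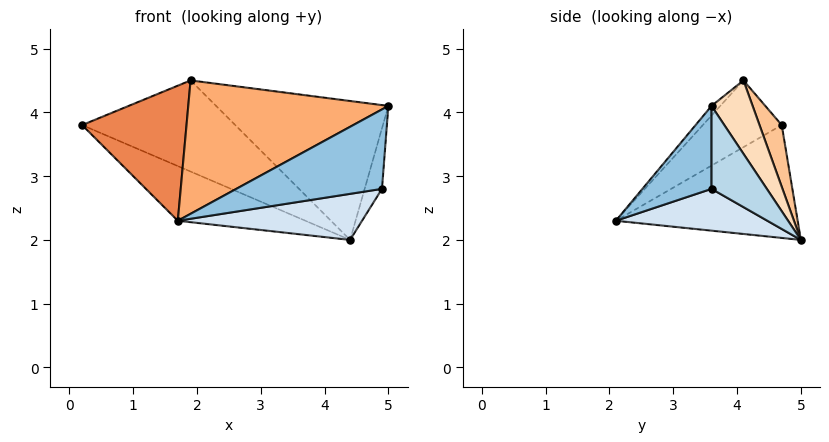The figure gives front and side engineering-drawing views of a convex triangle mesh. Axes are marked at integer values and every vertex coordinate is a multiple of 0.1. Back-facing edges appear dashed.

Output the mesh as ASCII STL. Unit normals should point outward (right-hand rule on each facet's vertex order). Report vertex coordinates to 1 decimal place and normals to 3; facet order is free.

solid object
 facet normal -0.395 0.277 -0.876
  outer loop
   vertex 4.4 5.0 2.0
   vertex 1.7 2.1 2.3
   vertex 0.2 4.7 3.8
  endloop
 endfacet
 facet normal 0.428 -0.903 -0.033
  outer loop
   vertex 4.9 3.6 2.8
   vertex 5.0 3.6 4.1
   vertex 1.7 2.1 2.3
  endloop
 endfacet
 facet normal 0.952 0.298 -0.073
  outer loop
   vertex 4.9 3.6 2.8
   vertex 4.4 5.0 2.0
   vertex 5.0 3.6 4.1
  endloop
 endfacet
 facet normal 0.315 -0.383 -0.868
  outer loop
   vertex 4.9 3.6 2.8
   vertex 1.7 2.1 2.3
   vertex 4.4 5.0 2.0
  endloop
 endfacet
 facet normal -0.475 -0.629 0.615
  outer loop
   vertex 1.9 4.1 4.5
   vertex 0.2 4.7 3.8
   vertex 1.7 2.1 2.3
  endloop
 endfacet
 facet normal -0.032 -0.738 0.674
  outer loop
   vertex 1.9 4.1 4.5
   vertex 1.7 2.1 2.3
   vertex 5.0 3.6 4.1
  endloop
 endfacet
 facet normal 0.128 0.885 0.447
  outer loop
   vertex 1.9 4.1 4.5
   vertex 4.4 5.0 2.0
   vertex 0.2 4.7 3.8
  endloop
 endfacet
 facet normal 0.201 0.841 0.503
  outer loop
   vertex 1.9 4.1 4.5
   vertex 5.0 3.6 4.1
   vertex 4.4 5.0 2.0
  endloop
 endfacet
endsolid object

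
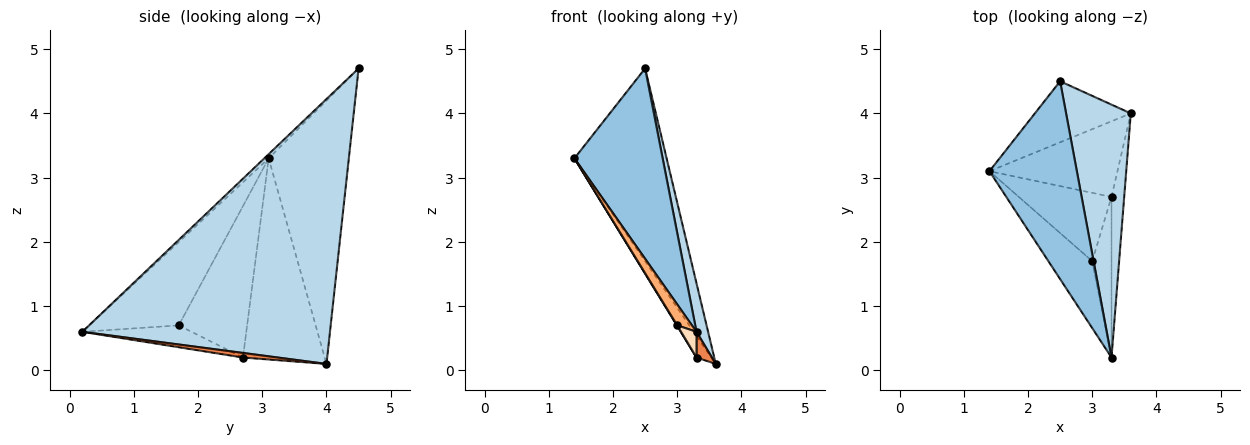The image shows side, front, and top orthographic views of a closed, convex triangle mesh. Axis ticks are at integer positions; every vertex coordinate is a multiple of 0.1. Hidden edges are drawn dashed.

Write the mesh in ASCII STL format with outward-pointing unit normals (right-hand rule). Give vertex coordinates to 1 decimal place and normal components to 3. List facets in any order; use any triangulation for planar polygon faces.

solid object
 facet normal -0.638 0.734 -0.232
  outer loop
   vertex 2.5 4.5 4.7
   vertex 3.6 4.0 0.1
   vertex 1.4 3.1 3.3
  endloop
 endfacet
 facet normal -0.034 -0.693 0.720
  outer loop
   vertex 2.5 4.5 4.7
   vertex 1.4 3.1 3.3
   vertex 3.3 0.2 0.6
  endloop
 endfacet
 facet normal 0.970 -0.045 0.237
  outer loop
   vertex 2.5 4.5 4.7
   vertex 3.3 0.2 0.6
   vertex 3.6 4.0 0.1
  endloop
 endfacet
 facet normal -0.834 0.152 -0.531
  outer loop
   vertex 3.3 2.7 0.2
   vertex 1.4 3.1 3.3
   vertex 3.6 4.0 0.1
  endloop
 endfacet
 facet normal 0.335 -0.149 -0.930
  outer loop
   vertex 3.3 2.7 0.2
   vertex 3.6 4.0 0.1
   vertex 3.3 0.2 0.6
  endloop
 endfacet
 facet normal -0.876 -0.144 -0.461
  outer loop
   vertex 3.0 1.7 0.7
   vertex 3.3 0.2 0.6
   vertex 1.4 3.1 3.3
  endloop
 endfacet
 facet normal -0.853 -0.005 -0.522
  outer loop
   vertex 3.0 1.7 0.7
   vertex 1.4 3.1 3.3
   vertex 3.3 2.7 0.2
  endloop
 endfacet
 facet normal -0.746 -0.105 -0.658
  outer loop
   vertex 3.0 1.7 0.7
   vertex 3.3 2.7 0.2
   vertex 3.3 0.2 0.6
  endloop
 endfacet
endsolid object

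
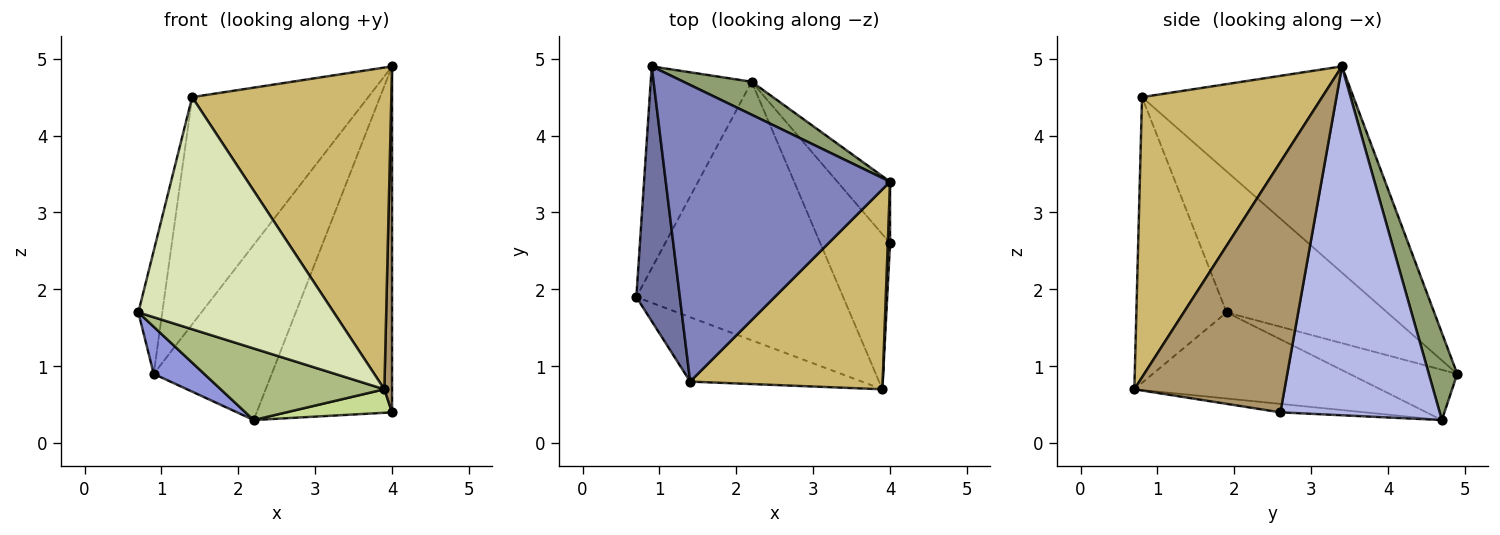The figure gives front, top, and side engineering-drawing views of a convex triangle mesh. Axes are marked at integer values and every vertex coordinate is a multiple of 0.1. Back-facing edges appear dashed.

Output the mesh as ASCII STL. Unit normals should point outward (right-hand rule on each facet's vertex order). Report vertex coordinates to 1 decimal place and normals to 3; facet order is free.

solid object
 facet normal -0.946 0.141 0.292
  outer loop
   vertex 1.4 0.8 4.5
   vertex 0.9 4.9 0.9
   vertex 0.7 1.9 1.7
  endloop
 endfacet
 facet normal -0.590 0.491 0.641
  outer loop
   vertex 1.4 0.8 4.5
   vertex 4.0 3.4 4.9
   vertex 0.9 4.9 0.9
  endloop
 endfacet
 facet normal -0.436 -0.205 -0.876
  outer loop
   vertex 2.2 4.7 0.3
   vertex 0.7 1.9 1.7
   vertex 0.9 4.9 0.9
  endloop
 endfacet
 facet normal 0.757 0.643 -0.114
  outer loop
   vertex 2.2 4.7 0.3
   vertex 4.0 3.4 4.9
   vertex 4.0 2.6 0.4
  endloop
 endfacet
 facet normal 0.230 0.956 0.180
  outer loop
   vertex 2.2 4.7 0.3
   vertex 0.9 4.9 0.9
   vertex 4.0 3.4 4.9
  endloop
 endfacet
 facet normal -0.372 -0.248 -0.894
  outer loop
   vertex 3.9 0.7 0.7
   vertex 0.7 1.9 1.7
   vertex 2.2 4.7 0.3
  endloop
 endfacet
 facet normal -0.119 -0.149 -0.982
  outer loop
   vertex 3.9 0.7 0.7
   vertex 2.2 4.7 0.3
   vertex 4.0 2.6 0.4
  endloop
 endfacet
 facet normal -0.406 -0.880 -0.244
  outer loop
   vertex 3.9 0.7 0.7
   vertex 1.4 0.8 4.5
   vertex 0.7 1.9 1.7
  endloop
 endfacet
 facet normal 0.999 -0.051 0.009
  outer loop
   vertex 3.9 0.7 0.7
   vertex 4.0 2.6 0.4
   vertex 4.0 3.4 4.9
  endloop
 endfacet
 facet normal 0.609 -0.674 0.419
  outer loop
   vertex 3.9 0.7 0.7
   vertex 4.0 3.4 4.9
   vertex 1.4 0.8 4.5
  endloop
 endfacet
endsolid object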